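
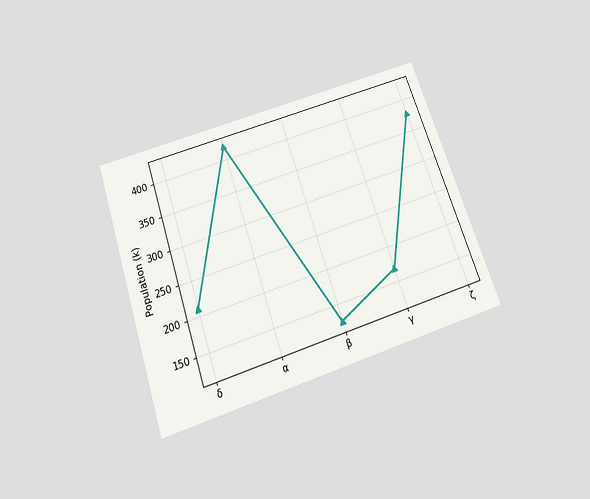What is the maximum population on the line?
The chart is tilted about 19° counter-clockwise and viewed slightly from below. The highest point is at α, and reading across to the y-axis gives 420k.

420k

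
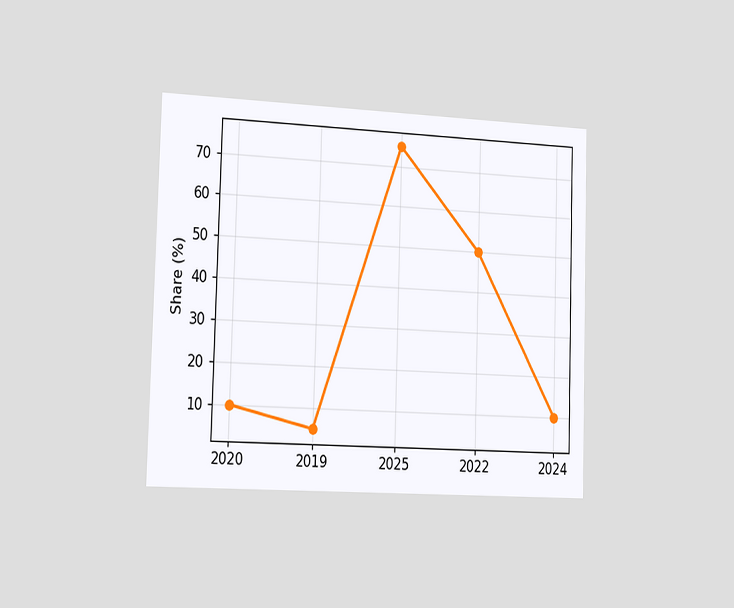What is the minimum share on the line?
5%

The chart is viewed slightly from the left. The lowest point is at 2019, and reading across to the y-axis gives 5%.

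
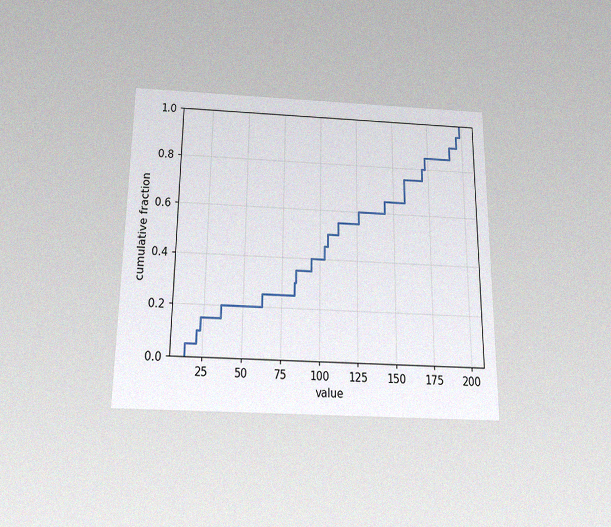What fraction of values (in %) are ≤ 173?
85%

The chart is viewed slightly from below, with some photo noise. At x=173 the ECDF step is at 85%.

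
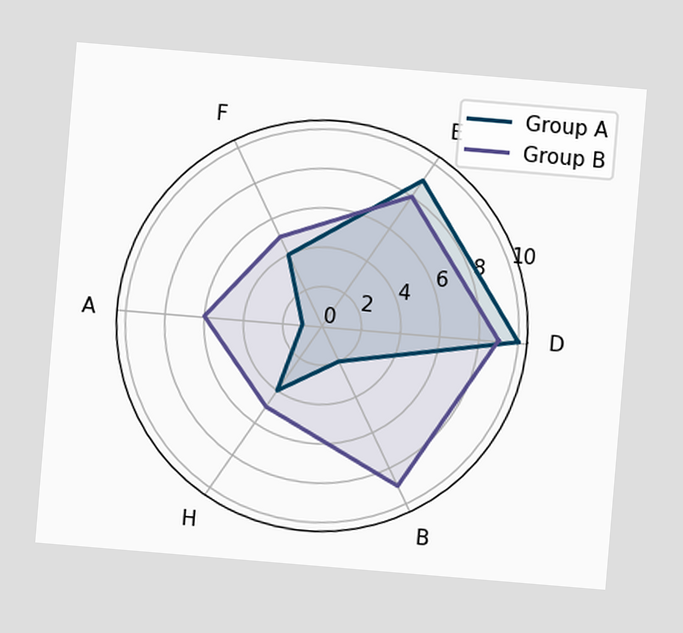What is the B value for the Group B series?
9

The chart is tilted about 5° clockwise. On the B axis, Group B reaches 9.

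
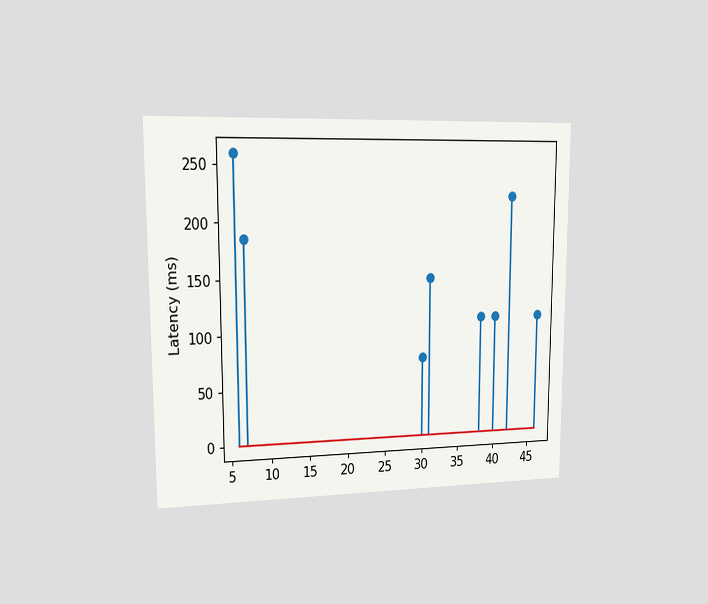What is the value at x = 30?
74ms

The chart is viewed slightly from the left. The stem at x=30 reaches 74ms.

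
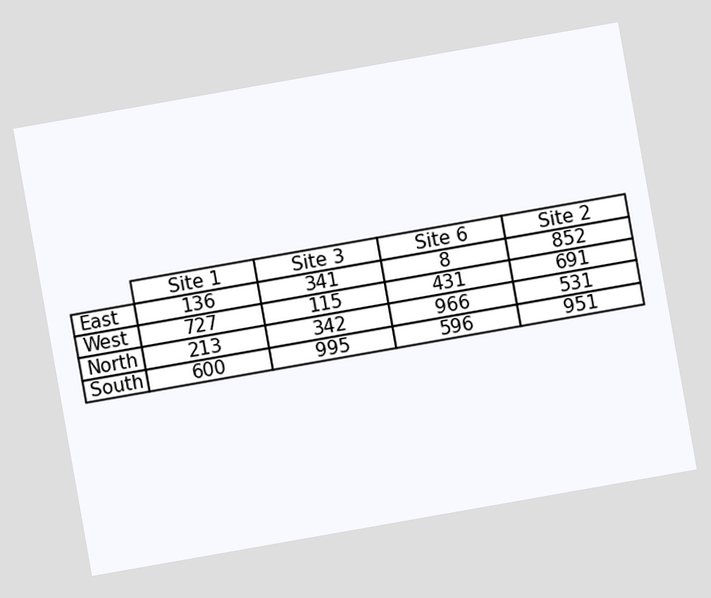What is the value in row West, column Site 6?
431

The chart is tilted about 10° counter-clockwise. The (West, Site 6) cell reads 431.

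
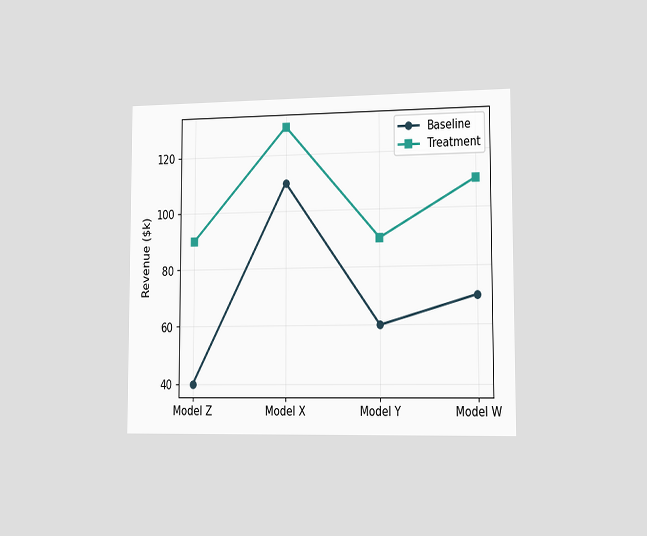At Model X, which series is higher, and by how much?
The chart is viewed slightly from the right. At Model X, Treatment sits above the other line by $20k.

Treatment, by $20k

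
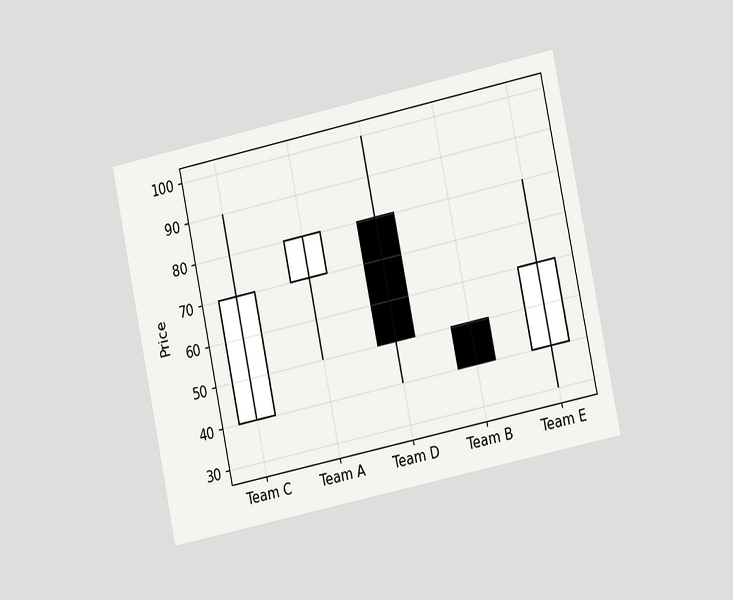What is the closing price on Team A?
The chart is tilted about 12° counter-clockwise and viewed slightly from the right. The Team A candle closes at 80.

80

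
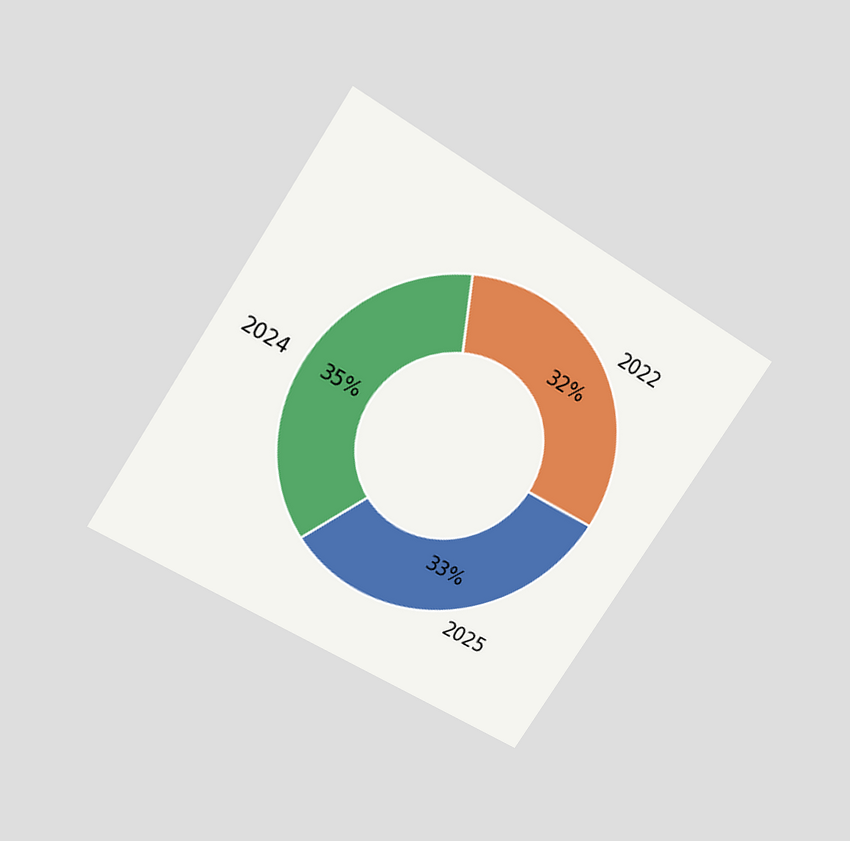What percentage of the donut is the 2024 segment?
35%

The chart is tilted about 33° clockwise and viewed slightly from above. The 2024 segment takes up 35% of the ring.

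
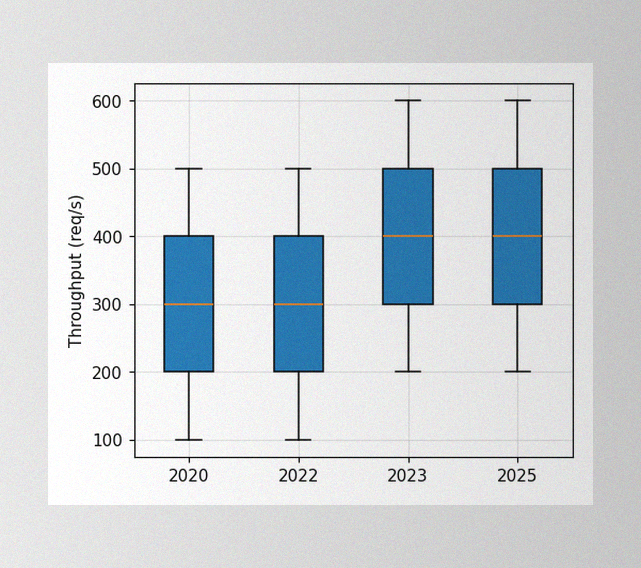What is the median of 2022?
The image has some photo noise and uneven lighting. The median line in the 2022 box sits at 300req/s.

300req/s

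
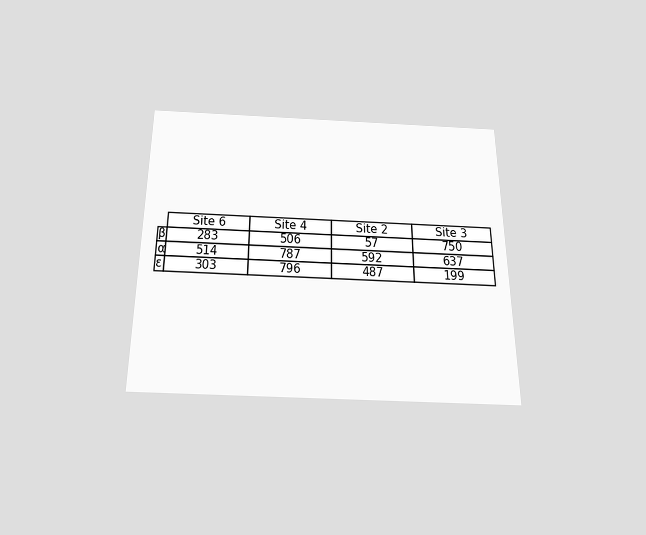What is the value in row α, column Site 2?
The chart is viewed slightly from below. The (α, Site 2) cell reads 592.

592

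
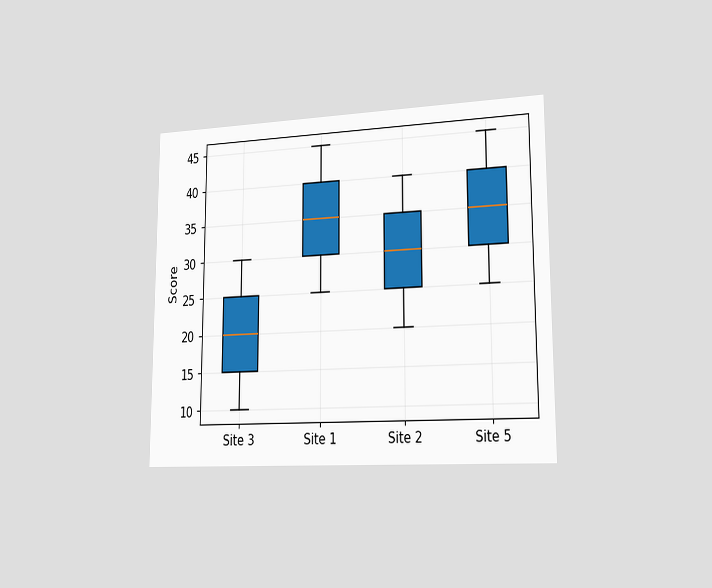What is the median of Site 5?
The chart is viewed slightly from the right. The median line in the Site 5 box sits at 35.

35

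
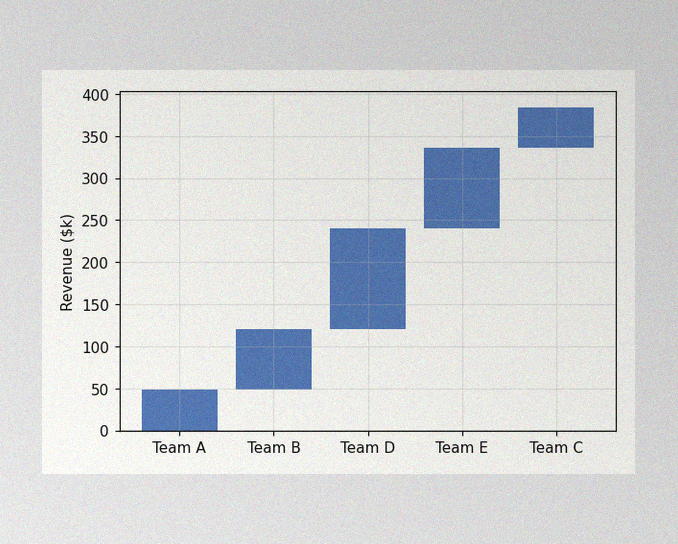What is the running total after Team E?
The image has some photo noise and uneven lighting. After Team E the running total reaches $336k.

$336k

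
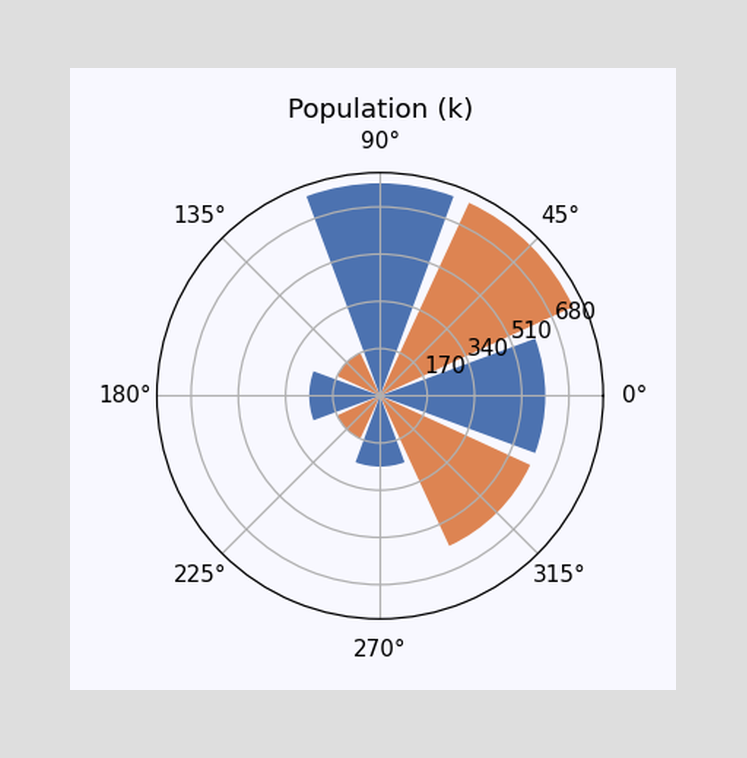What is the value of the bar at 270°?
The bar at 270° reaches 255k on the radial axis.

255k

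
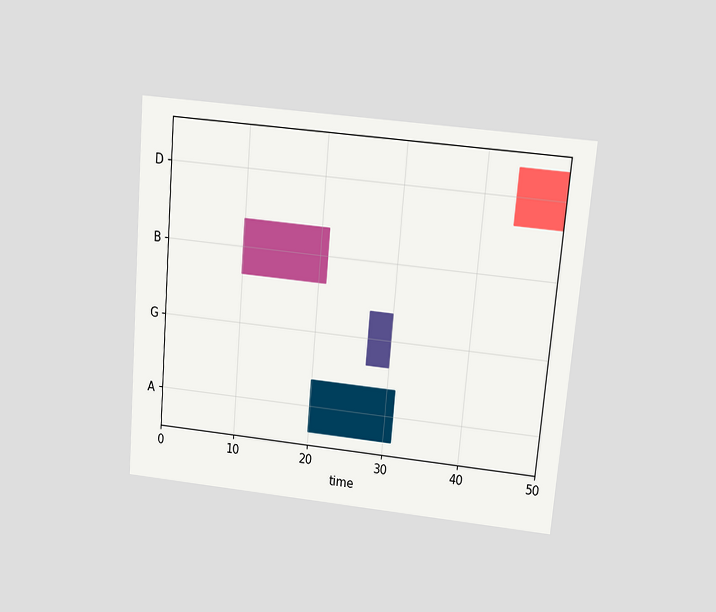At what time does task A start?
The chart is tilted about 5° clockwise and viewed at a slight angle. The A bar begins at t=20.

20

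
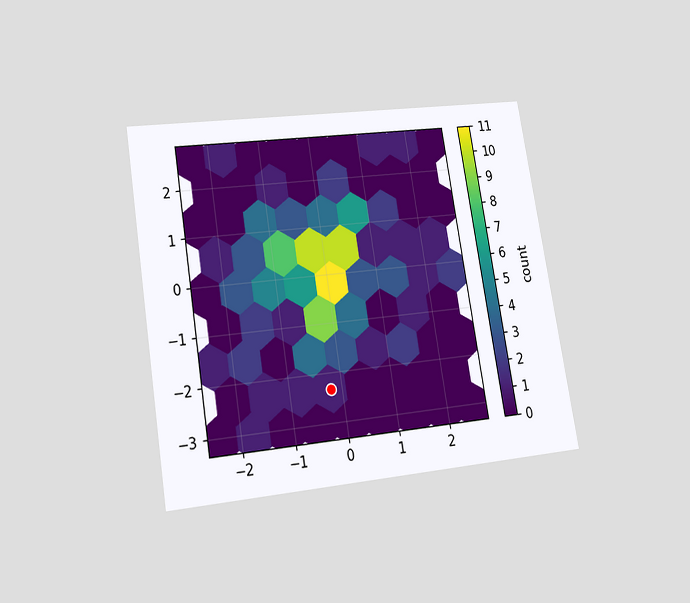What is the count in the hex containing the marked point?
The chart is tilted about 9° counter-clockwise and viewed at a slight angle. The marked hex reads 1 on the colorbar.

1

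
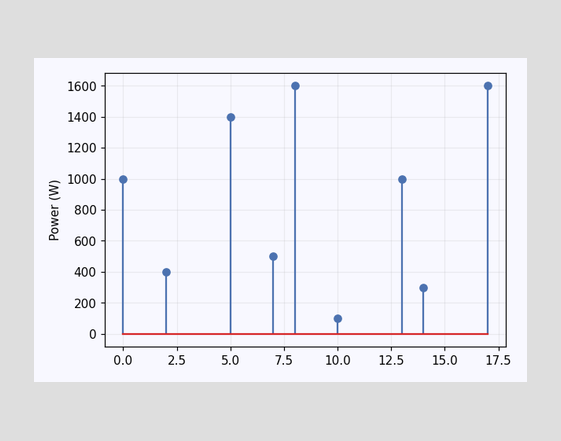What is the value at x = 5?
The stem at x=5 reaches 1400W.

1400W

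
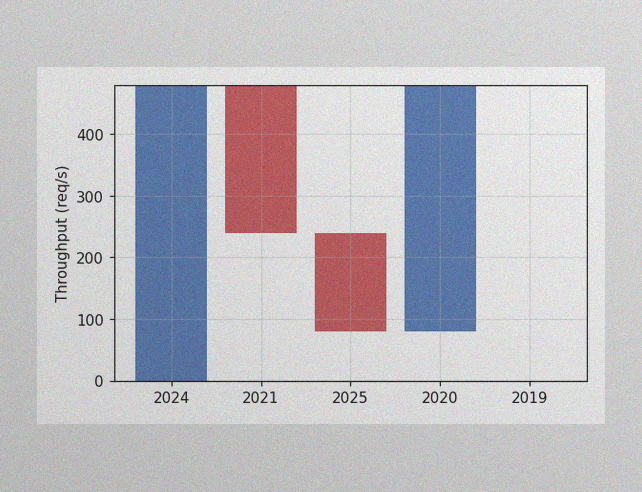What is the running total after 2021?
The image has some photo noise and uneven lighting. After 2021 the running total reaches 240req/s.

240req/s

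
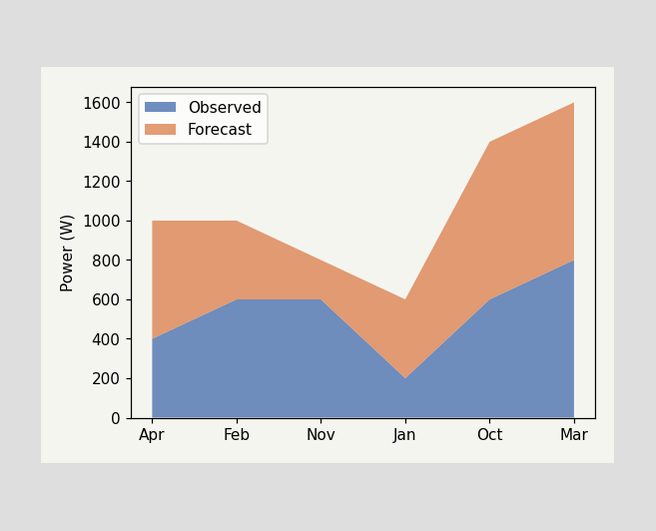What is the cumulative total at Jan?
600W

The stacked total at Jan reaches 600W.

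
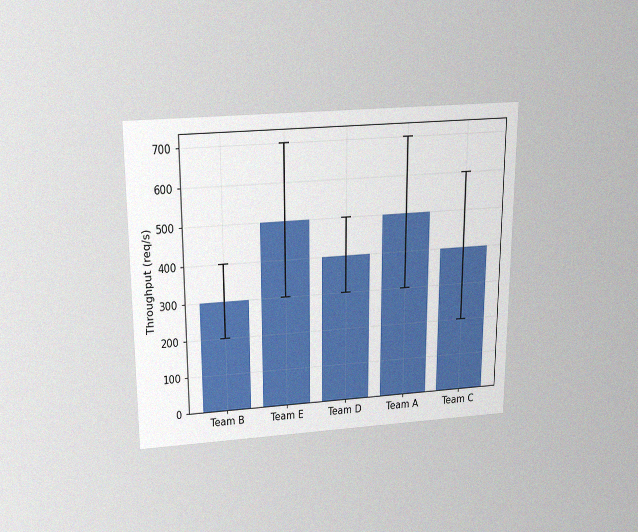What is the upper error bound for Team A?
The chart is viewed slightly from above, with some photo noise. The Team A bar's upper whisker reaches 700req/s.

700req/s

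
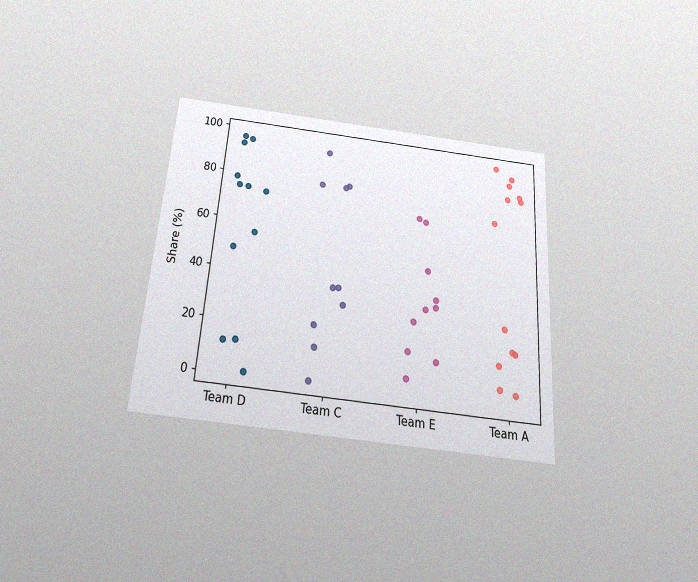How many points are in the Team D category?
12

The chart is tilted about 4° clockwise and viewed slightly from below, with some photo noise. Counting the markers in the Team D column gives 12.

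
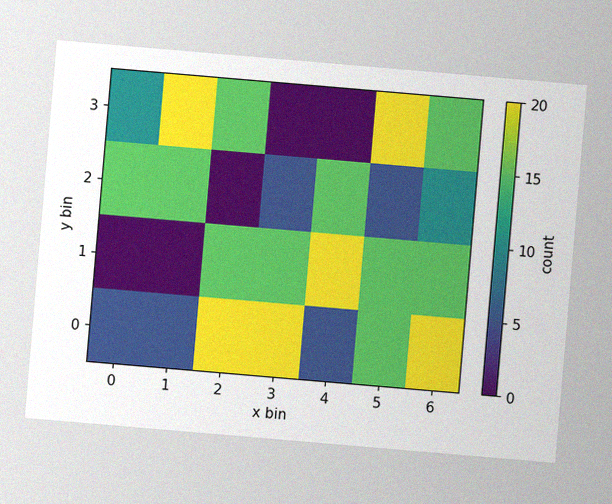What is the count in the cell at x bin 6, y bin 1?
The chart is tilted about 5° clockwise, with some photo noise. Matching the cell (6, 1) against the colorbar gives 15.

15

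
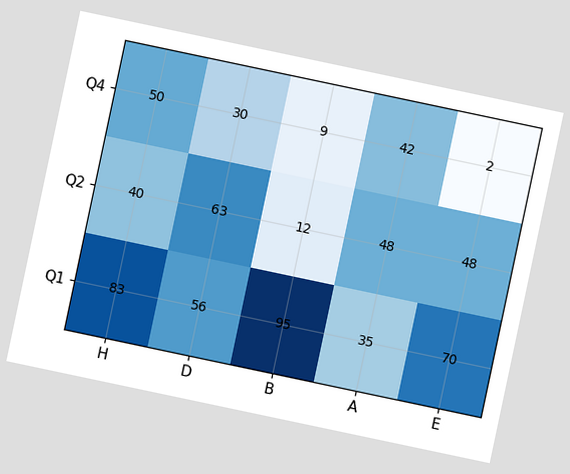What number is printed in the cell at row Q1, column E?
The chart is tilted about 12° clockwise. The (Q1, E) cell reads 70.

70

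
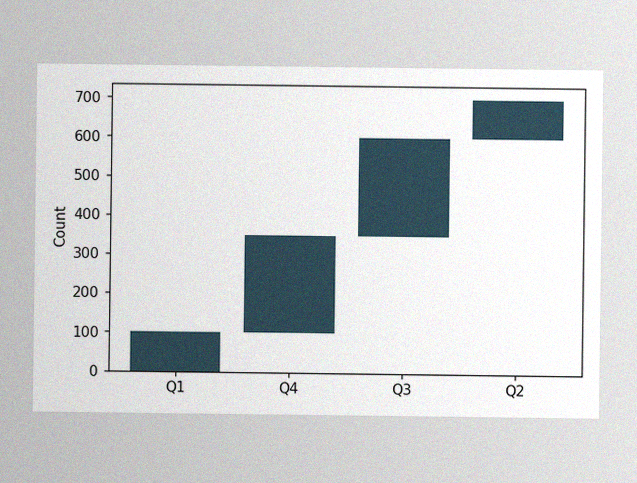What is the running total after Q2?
700

The image has some photo noise and uneven lighting. After Q2 the running total reaches 700.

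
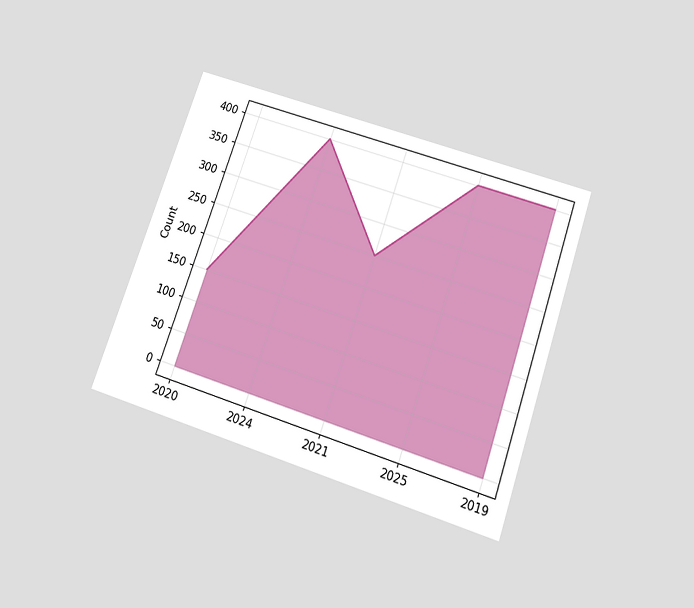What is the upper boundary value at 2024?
400

The chart is tilted about 19° clockwise and viewed slightly from below. At 2024 the upper boundary is at 400.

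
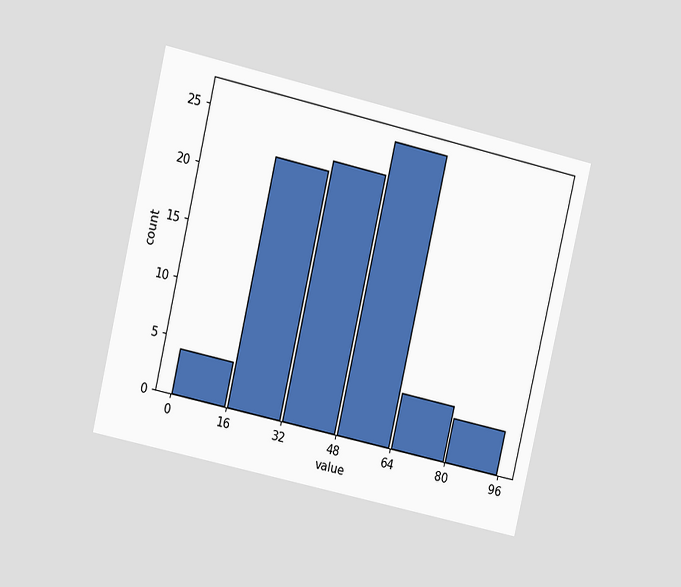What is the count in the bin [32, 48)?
23

The chart is tilted about 13° clockwise and viewed at a slight angle. The [32, 48) bin has height 23.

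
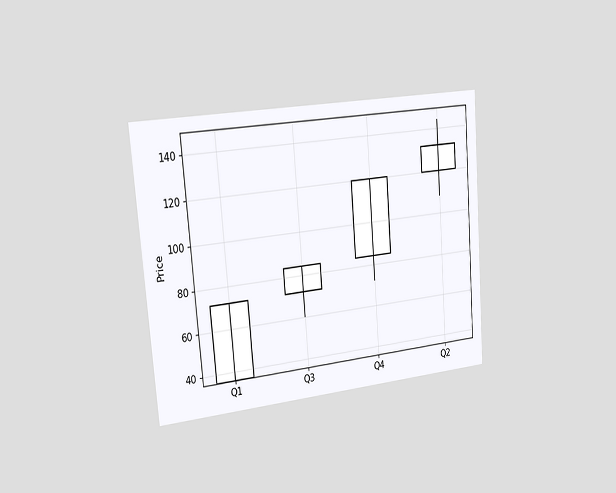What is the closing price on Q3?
84

The chart is tilted about 5° counter-clockwise and viewed slightly from the left. The Q3 candle closes at 84.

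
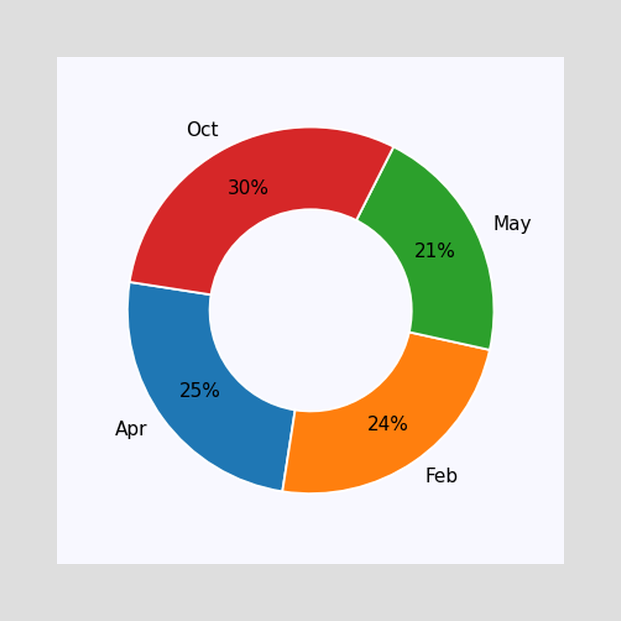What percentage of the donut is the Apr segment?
25%

The Apr segment takes up 25% of the ring.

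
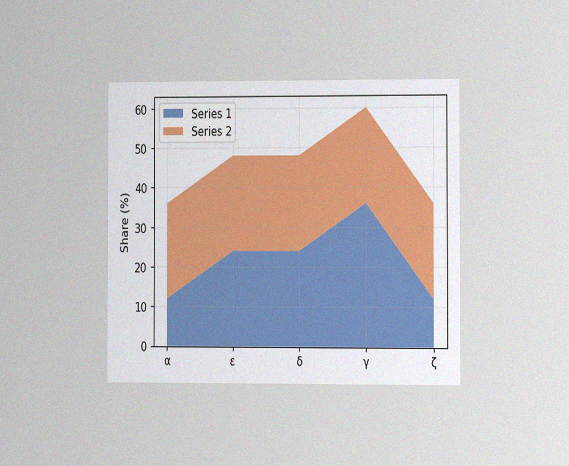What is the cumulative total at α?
36%

The chart is viewed at a slight angle, with some photo noise. The stacked total at α reaches 36%.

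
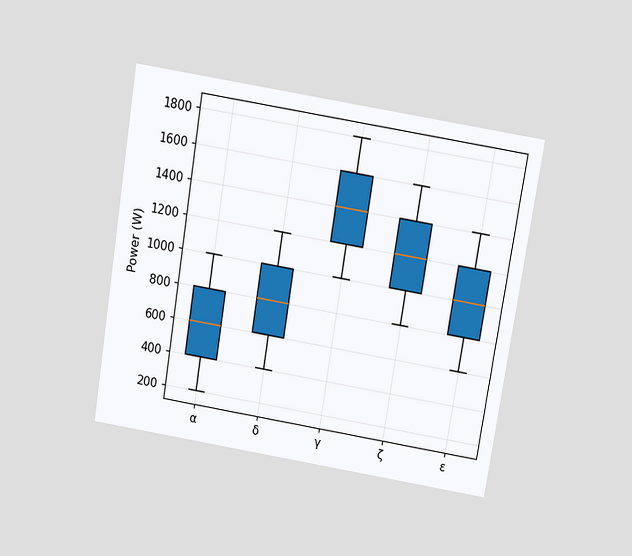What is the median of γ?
The chart is tilted about 9° clockwise and viewed slightly from above. The median line in the γ box sits at 1400W.

1400W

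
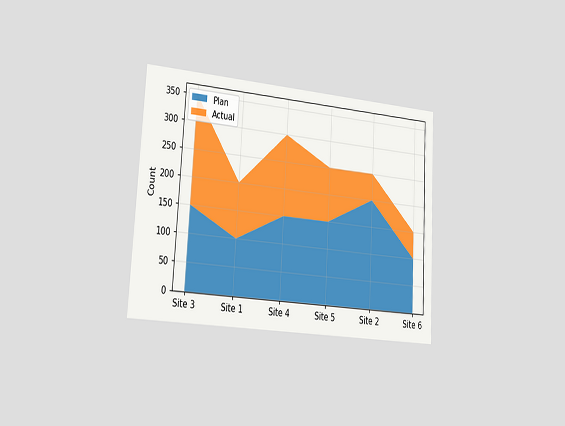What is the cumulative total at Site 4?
The chart is tilted about 3° clockwise and viewed slightly from the left. The stacked total at Site 4 reaches 300.

300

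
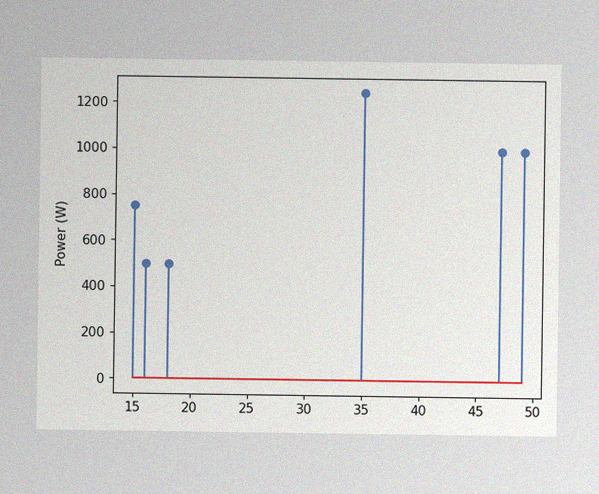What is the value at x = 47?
The image has some photo noise and uneven lighting. The stem at x=47 reaches 1000W.

1000W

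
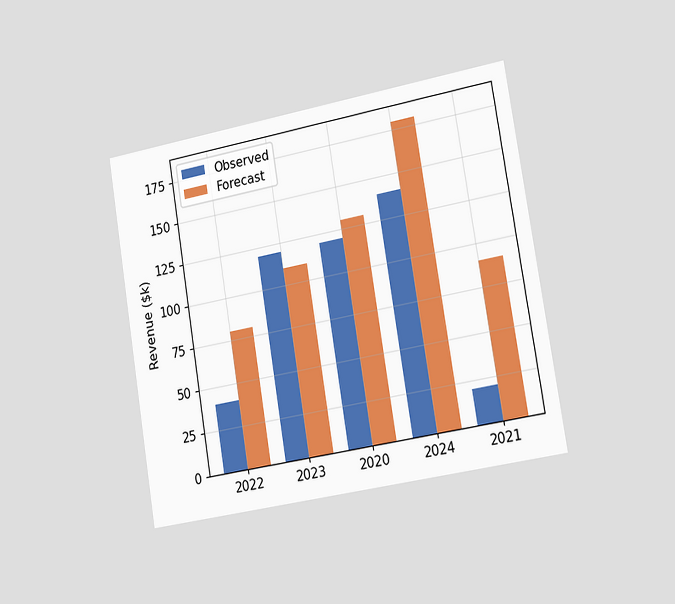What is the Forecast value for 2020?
$130k

The chart is tilted about 9° counter-clockwise and viewed slightly from the right. The Forecast bar at 2020 reaches $130k on the y-axis.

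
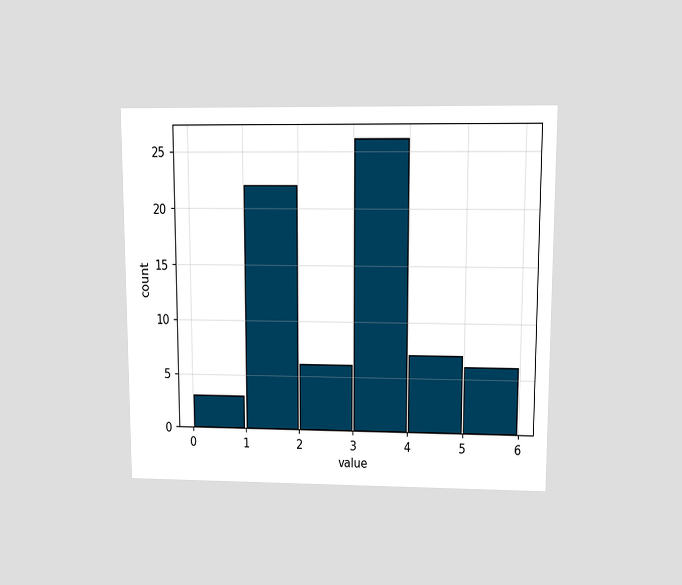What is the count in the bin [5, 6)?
The chart is viewed at a slight angle. The [5, 6) bin has height 6.

6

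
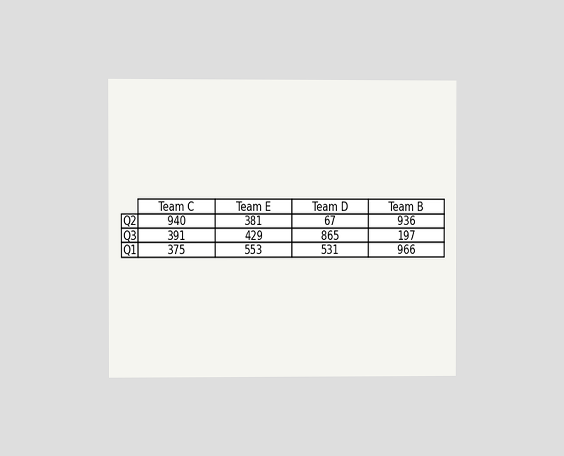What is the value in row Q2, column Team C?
The chart is viewed at a slight angle. The (Q2, Team C) cell reads 940.

940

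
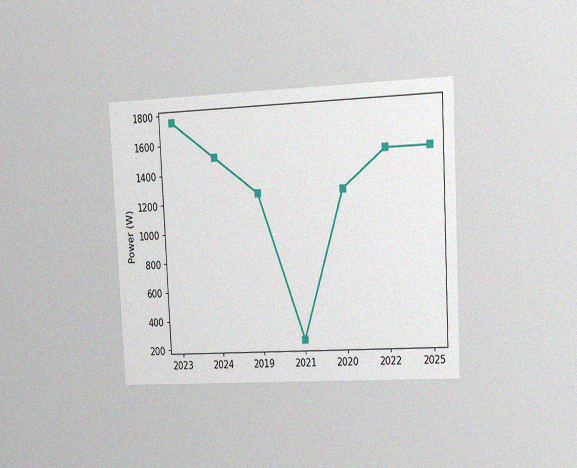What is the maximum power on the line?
The chart is tilted about 3° counter-clockwise and viewed slightly from the right, with some photo noise. The highest point is at 2023, and reading across to the y-axis gives 1750W.

1750W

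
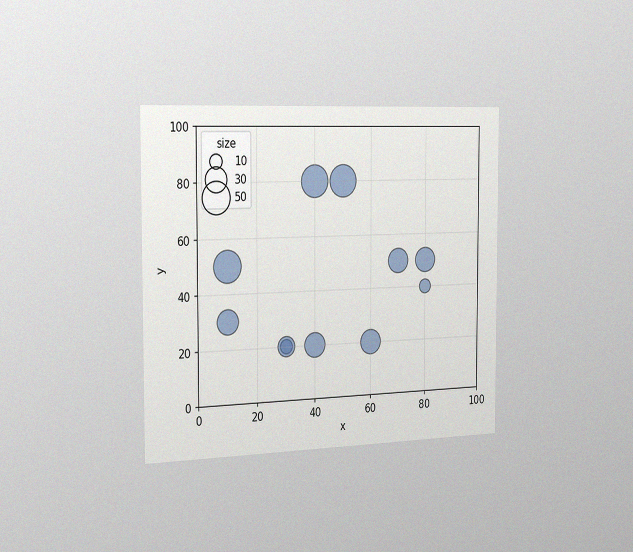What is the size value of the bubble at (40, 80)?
50

The chart is viewed slightly from the left, with some photo noise. Matching the bubble at (40, 80) against the size legend gives 50.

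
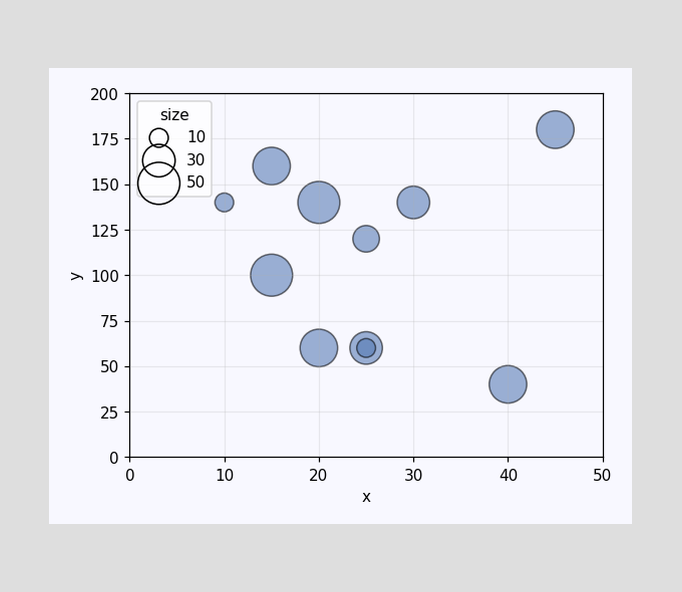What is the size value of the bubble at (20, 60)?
Matching the bubble at (20, 60) against the size legend gives 40.

40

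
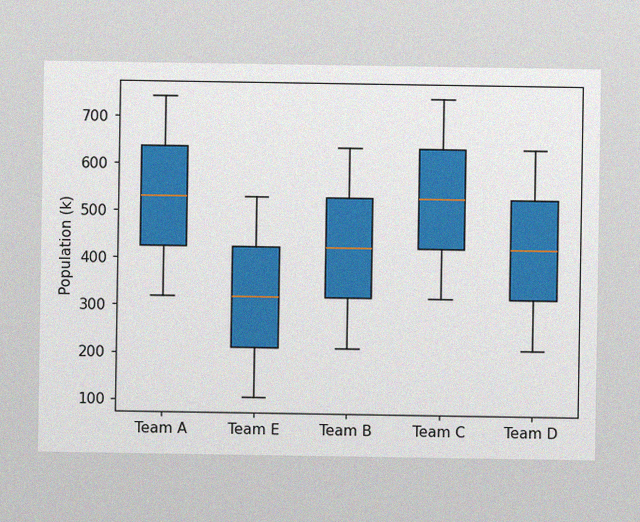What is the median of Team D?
424k

The image has some photo noise and uneven lighting. The median line in the Team D box sits at 424k.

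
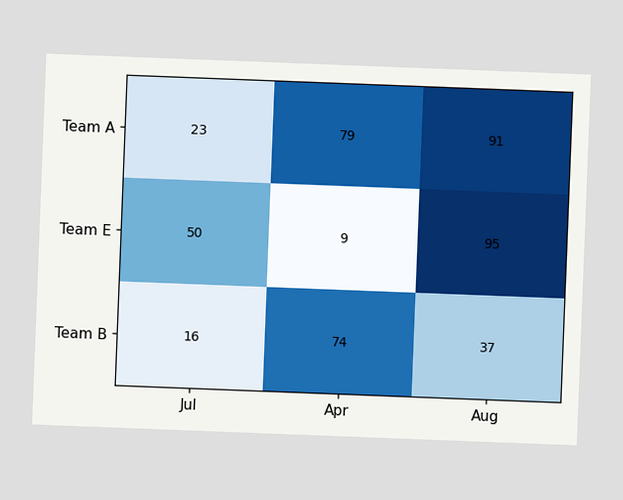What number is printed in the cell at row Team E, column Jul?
50

The chart is tilted about 2° clockwise. The (Team E, Jul) cell reads 50.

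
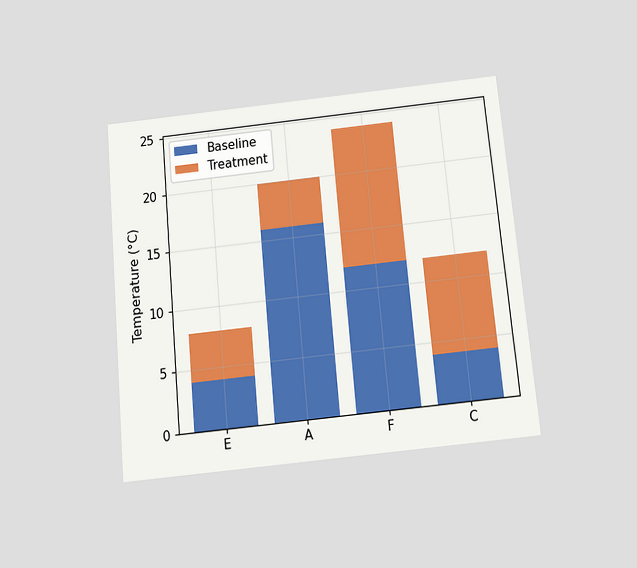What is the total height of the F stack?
The chart is tilted about 5° counter-clockwise and viewed slightly from below. The F stack's top reaches 24°C on the y-axis.

24°C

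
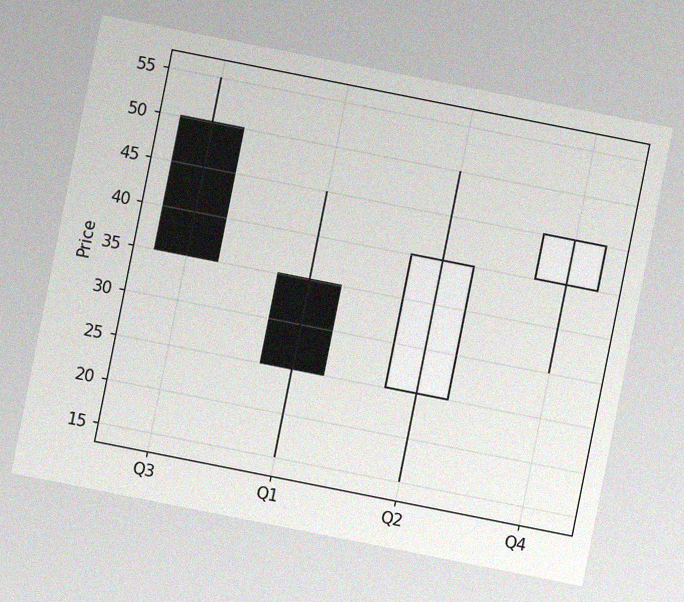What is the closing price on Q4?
The chart is tilted about 11° clockwise, with some photo noise. The Q4 candle closes at 45.

45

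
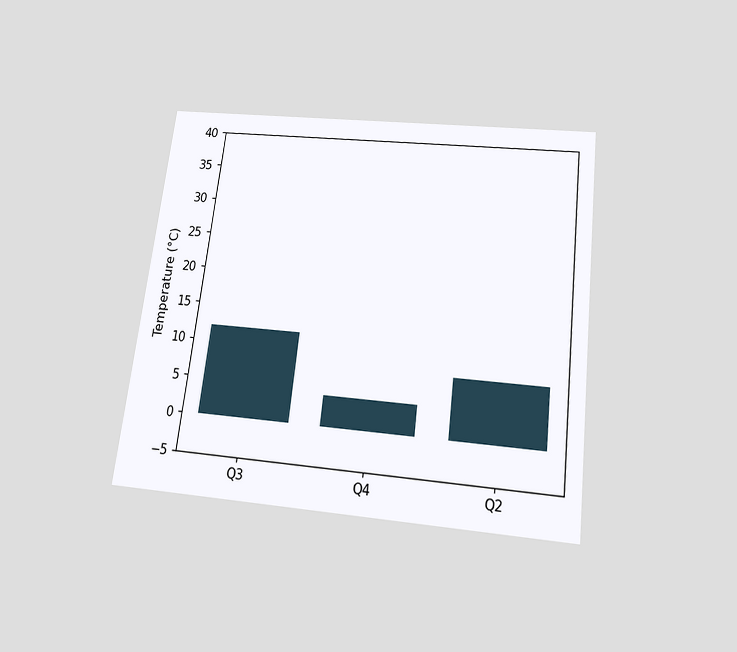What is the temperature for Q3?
The chart is tilted about 7° clockwise and viewed slightly from below. Reading along the chart's y-axis, the Q3 bar reaches 12°C.

12°C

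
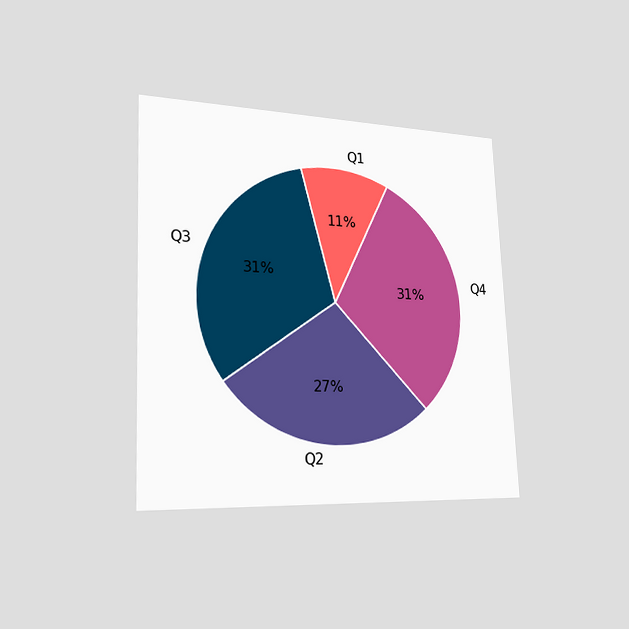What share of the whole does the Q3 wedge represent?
31%

The chart is tilted about 2° counter-clockwise and viewed slightly from the left. The Q3 slice takes up 31% of the pie.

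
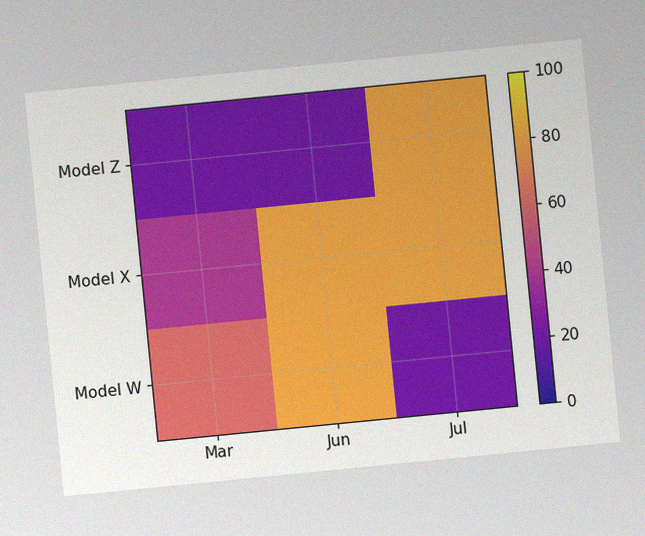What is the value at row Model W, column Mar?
The chart is tilted about 6° counter-clockwise, with some photo noise. Matching cell (Model W, Mar) against the colorbar gives 60.

60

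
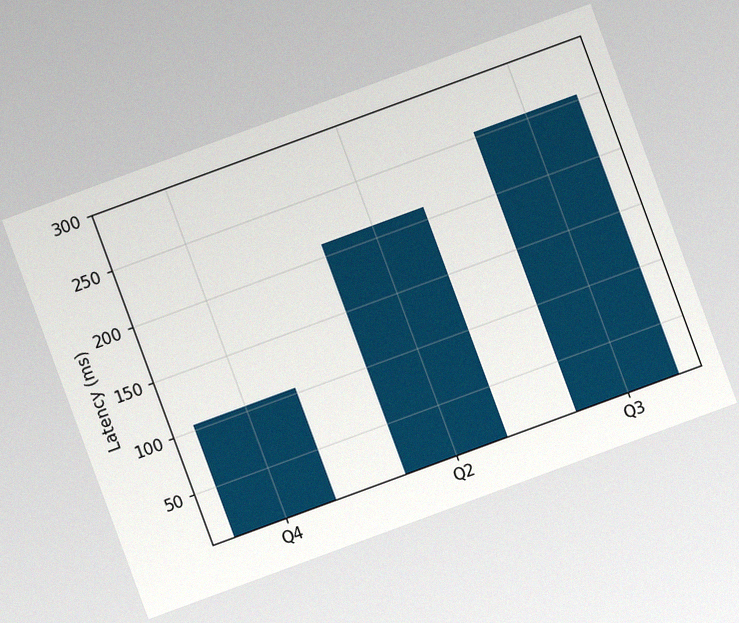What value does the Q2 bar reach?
The chart is tilted about 20° counter-clockwise, with some photo noise. Reading along the chart's y-axis, the Q2 bar reaches 210ms.

210ms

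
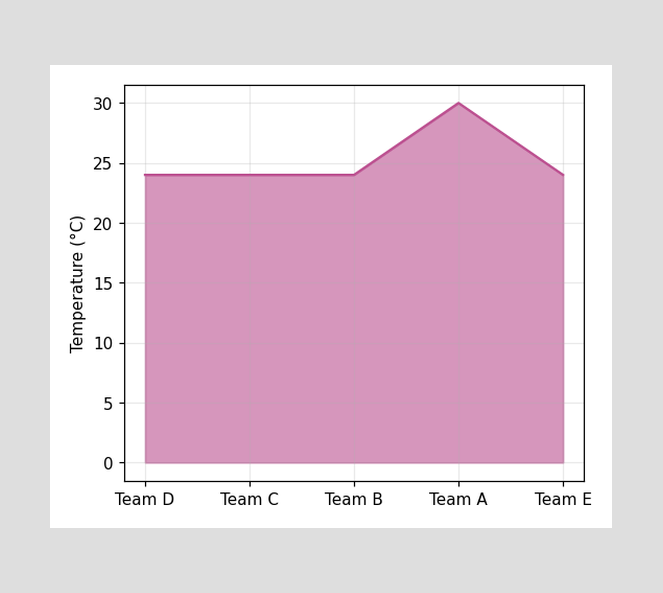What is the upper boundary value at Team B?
At Team B the upper boundary is at 24°C.

24°C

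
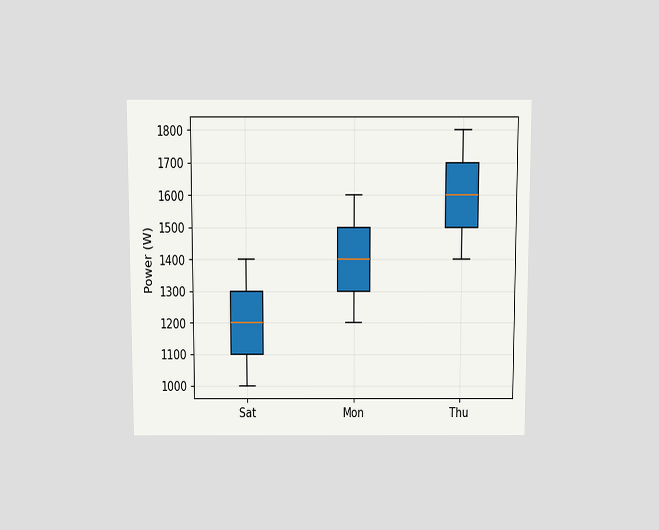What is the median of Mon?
The chart is viewed slightly from above. The median line in the Mon box sits at 1400W.

1400W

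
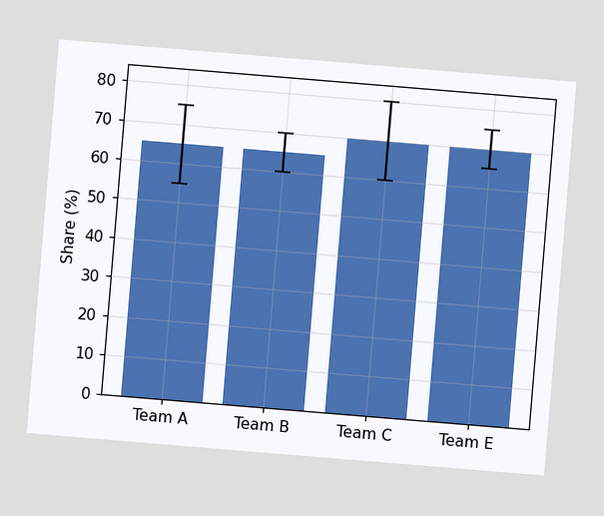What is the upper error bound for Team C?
The chart is tilted about 5° clockwise. The Team C bar's upper whisker reaches 80%.

80%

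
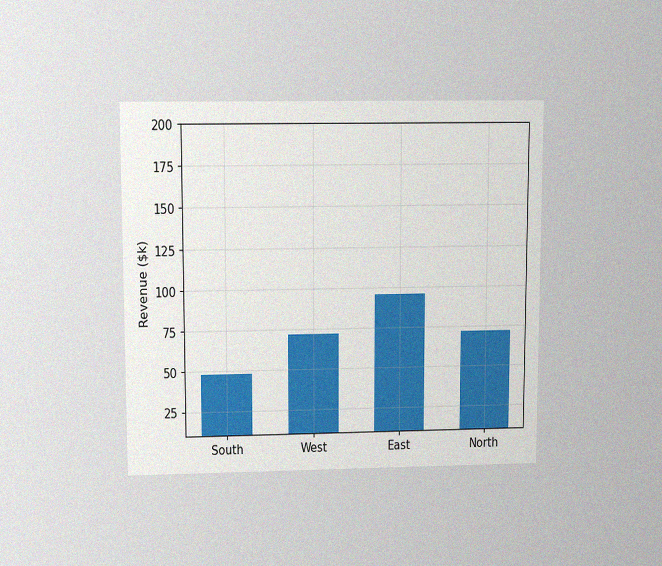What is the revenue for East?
$96k

The chart is viewed slightly from above, with some photo noise. Reading along the chart's y-axis, the East bar reaches $96k.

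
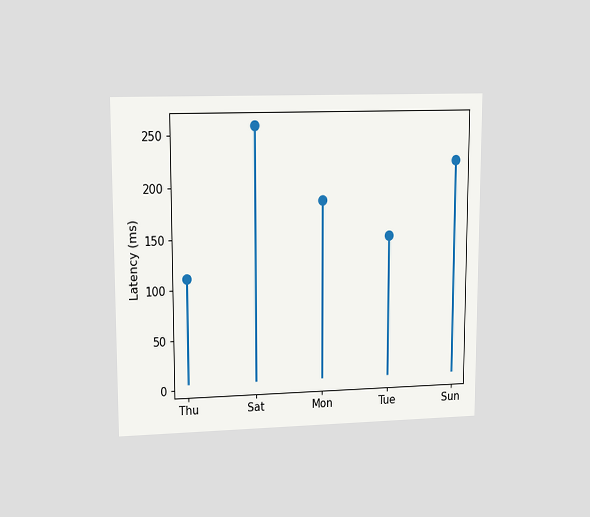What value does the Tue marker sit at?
The chart is viewed at a slight angle. The Tue marker sits at 148ms.

148ms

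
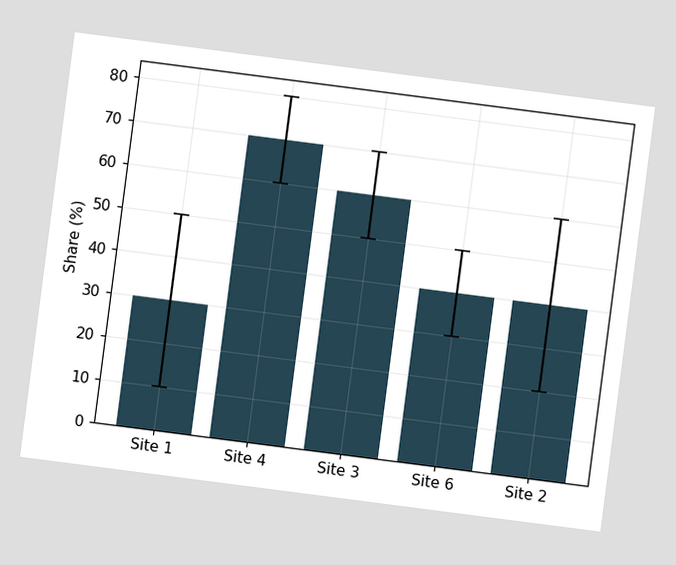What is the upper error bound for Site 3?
The chart is tilted about 7° clockwise. The Site 3 bar's upper whisker reaches 70%.

70%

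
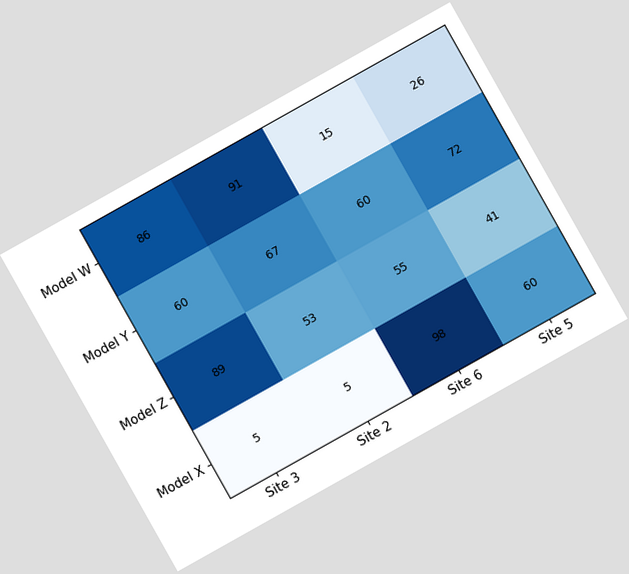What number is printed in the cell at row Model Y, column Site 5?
The chart is tilted about 29° counter-clockwise. The (Model Y, Site 5) cell reads 72.

72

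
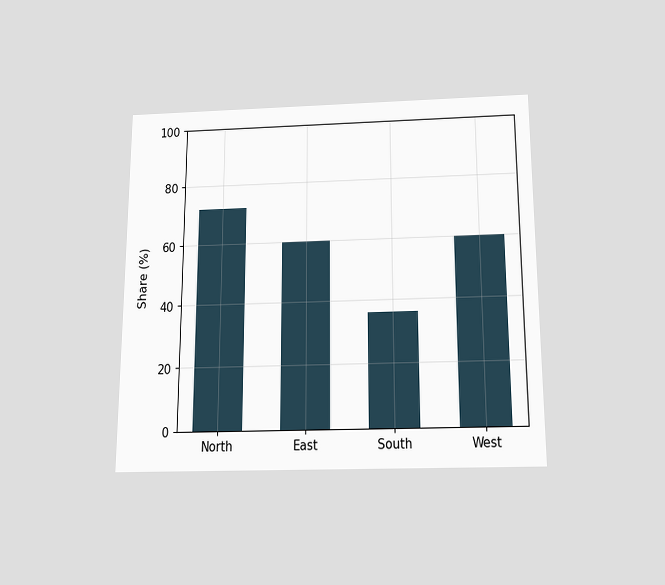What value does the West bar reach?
60%

The chart is viewed slightly from below. Reading along the chart's y-axis, the West bar reaches 60%.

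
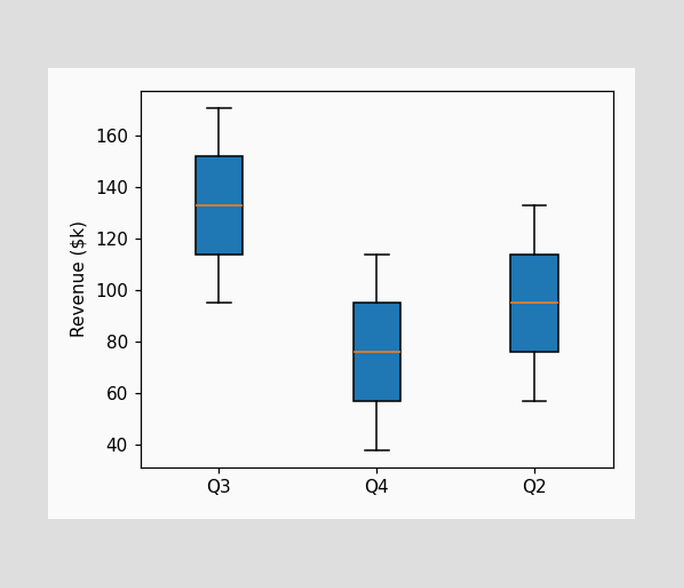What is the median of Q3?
$133k

The median line in the Q3 box sits at $133k.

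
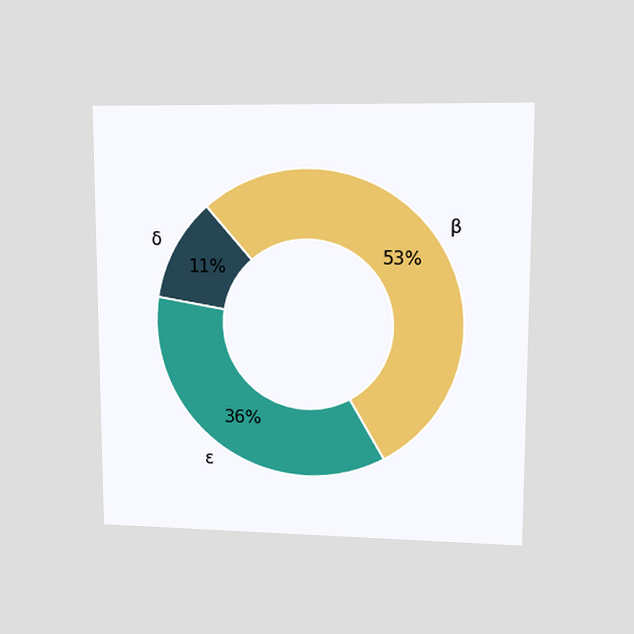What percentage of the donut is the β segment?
The chart is viewed at a slight angle. The β segment takes up 53% of the ring.

53%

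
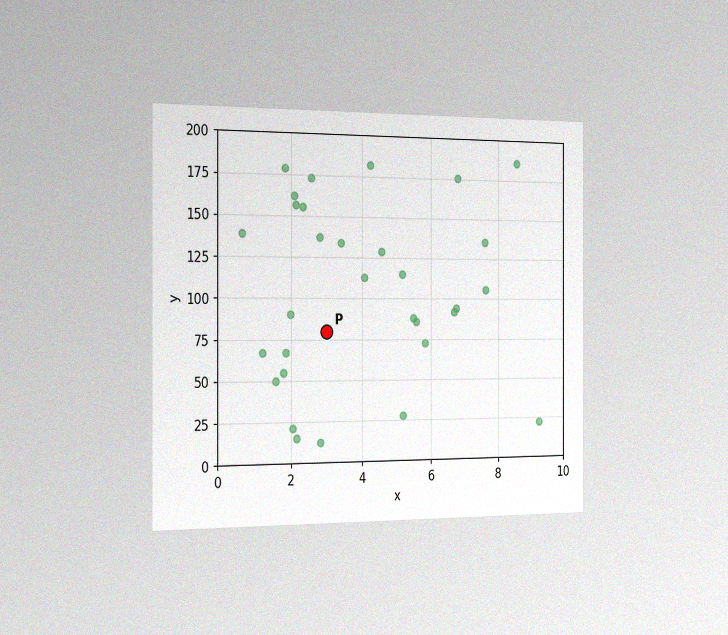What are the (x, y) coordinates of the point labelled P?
The chart is viewed slightly from the left, with some photo noise. Following the gridlines from P to each axis, P sits at (3, 80).

(3, 80)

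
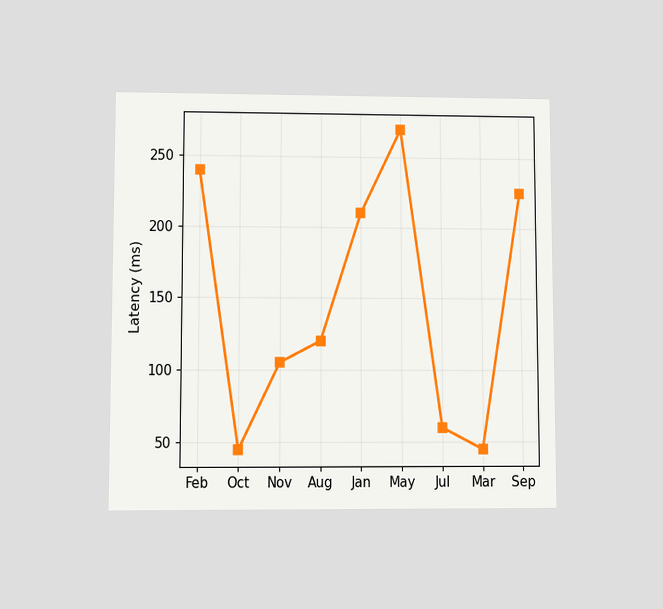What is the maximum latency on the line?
The chart is viewed at a slight angle. The highest point is at May, and reading across to the y-axis gives 270ms.

270ms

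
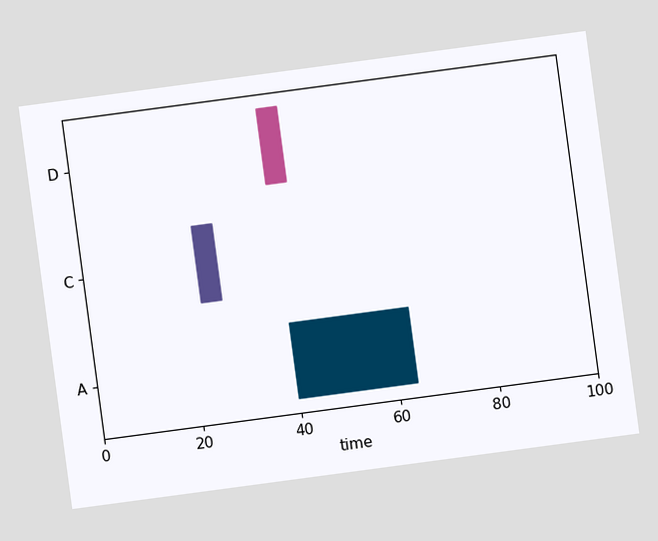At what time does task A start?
40

The chart is tilted about 8° counter-clockwise. The A bar begins at t=40.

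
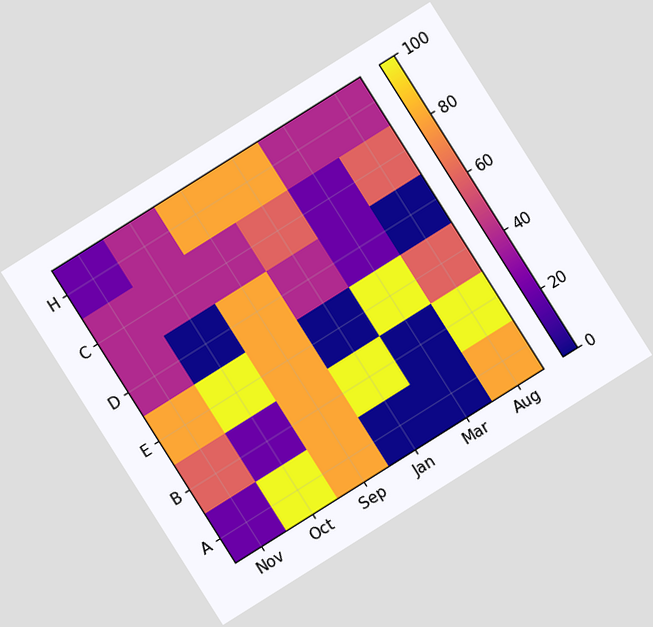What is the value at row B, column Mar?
0

The chart is tilted about 32° counter-clockwise. Matching cell (B, Mar) against the colorbar gives 0.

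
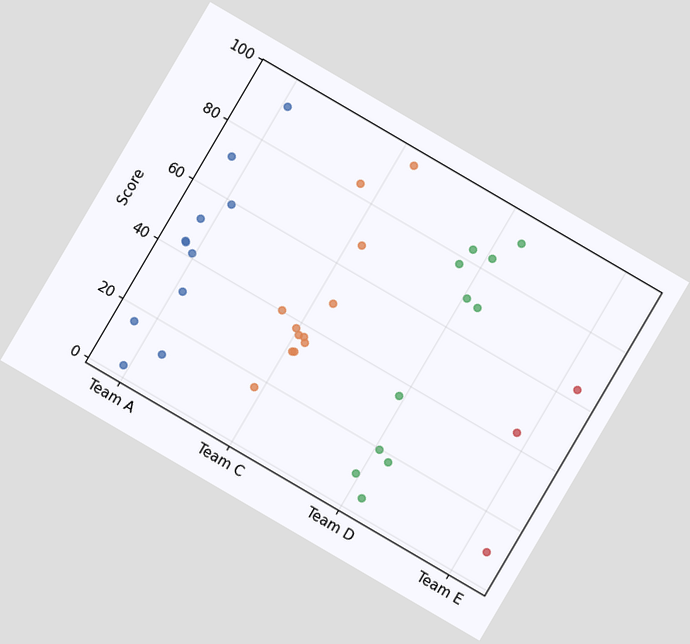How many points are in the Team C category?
The chart is tilted about 30° clockwise. Counting the markers in the Team C column gives 12.

12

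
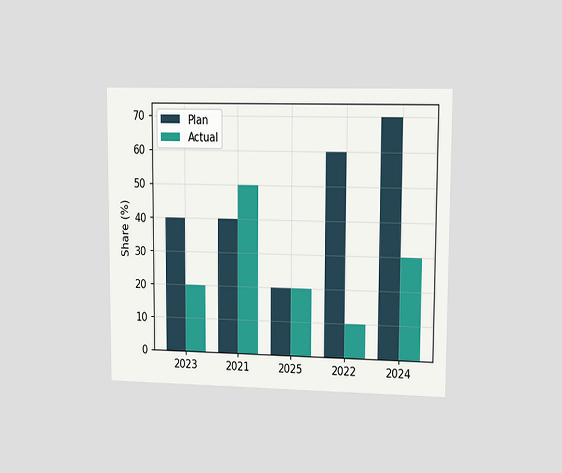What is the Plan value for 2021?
The chart is viewed slightly from the right. The Plan bar at 2021 reaches 40% on the y-axis.

40%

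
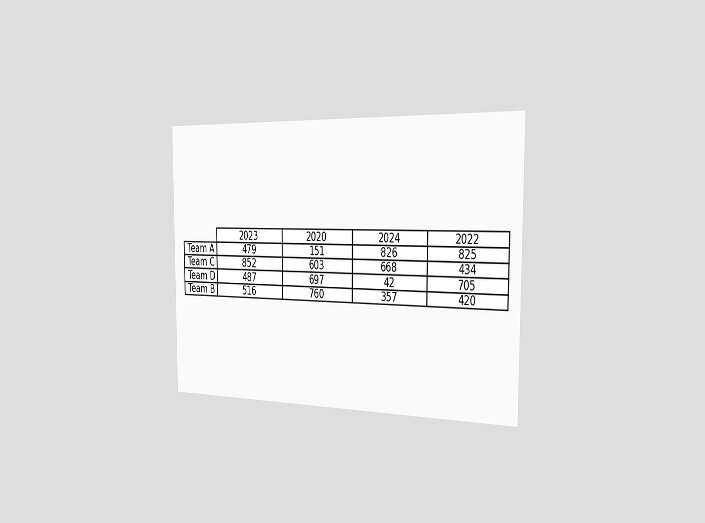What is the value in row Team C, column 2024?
668

The chart is viewed slightly from the right. The (Team C, 2024) cell reads 668.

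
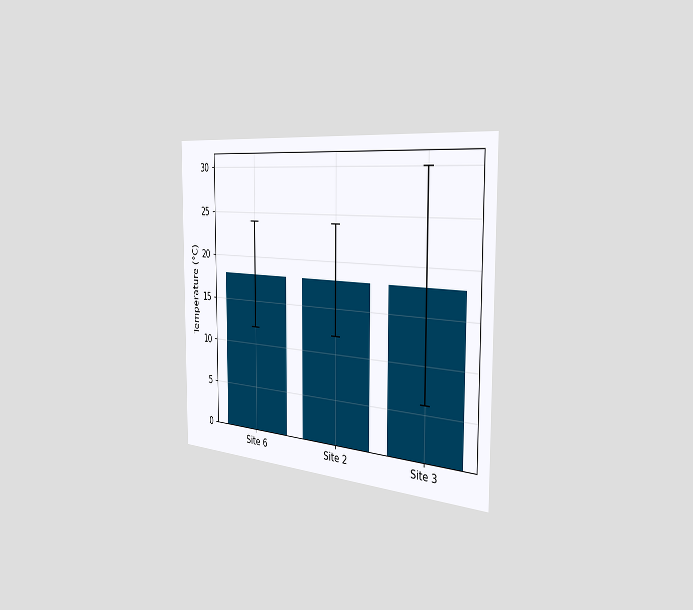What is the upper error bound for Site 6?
24°C

The chart is viewed slightly from the right. The Site 6 bar's upper whisker reaches 24°C.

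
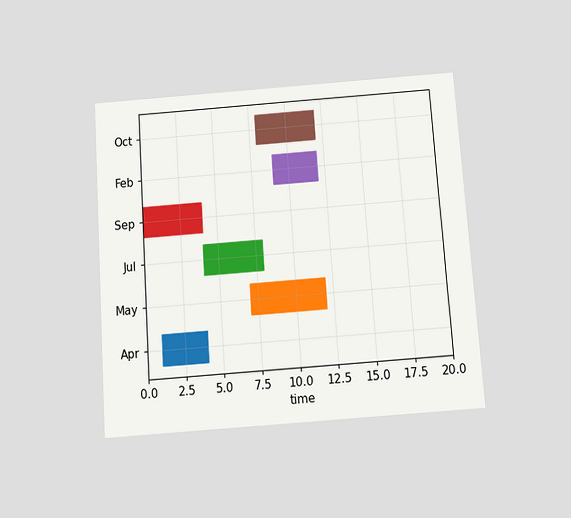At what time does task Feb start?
9

The chart is tilted about 4° counter-clockwise and viewed slightly from below. The Feb bar begins at t=9.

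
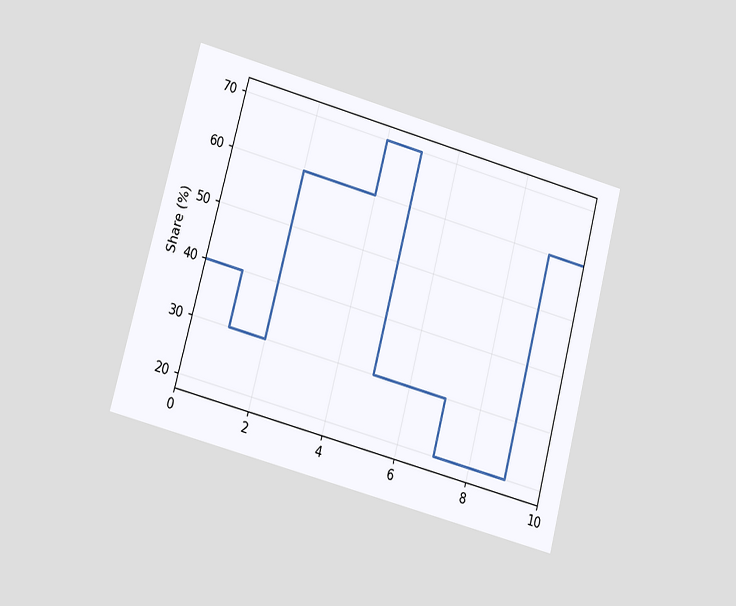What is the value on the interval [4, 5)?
The chart is tilted about 15° clockwise and viewed at a slight angle. On [4, 5) the step sits at 70%.

70%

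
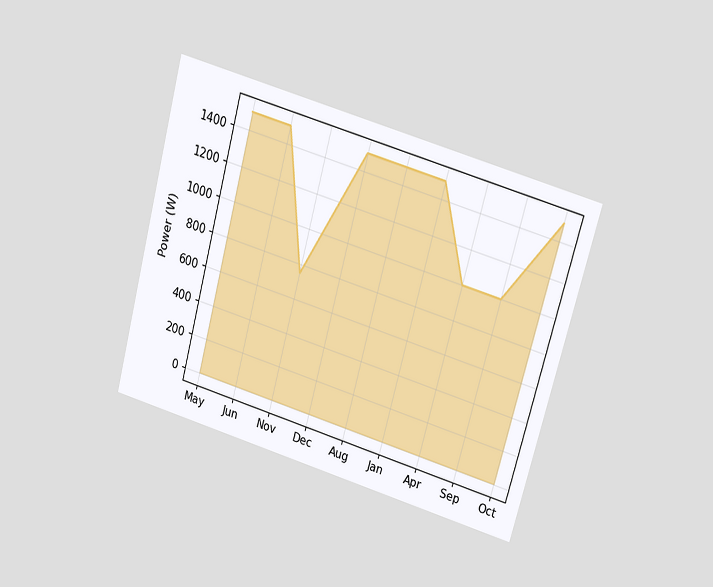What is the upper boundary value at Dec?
1500W

The chart is tilted about 15° clockwise and viewed slightly from above. At Dec the upper boundary is at 1500W.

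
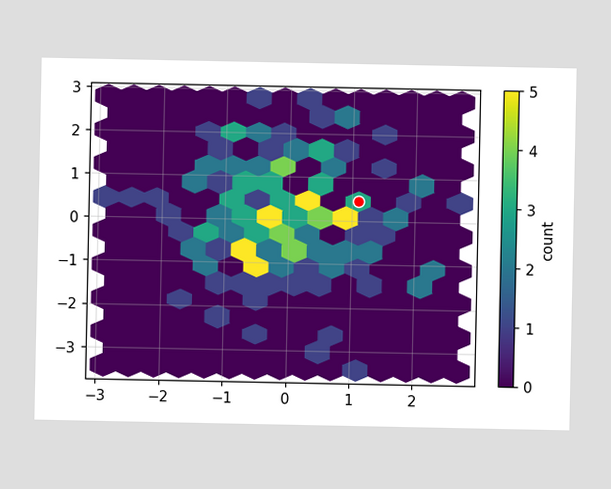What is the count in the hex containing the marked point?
The marked hex reads 3 on the colorbar.

3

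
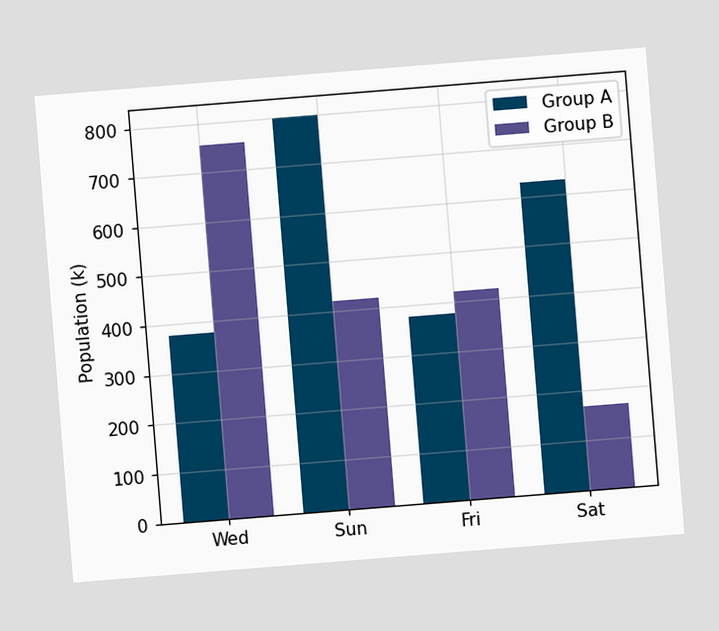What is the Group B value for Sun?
The chart is tilted about 5° counter-clockwise. The Group B bar at Sun reaches 420k on the y-axis.

420k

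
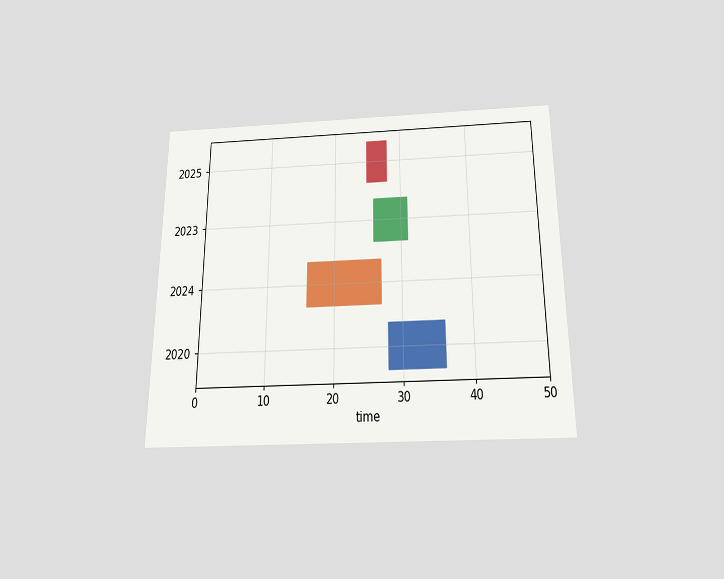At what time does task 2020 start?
28

The chart is viewed slightly from below. The 2020 bar begins at t=28.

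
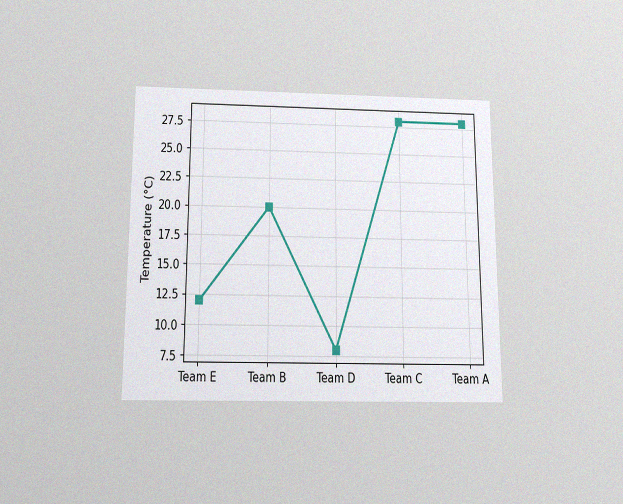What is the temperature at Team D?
8°C

The chart is viewed slightly from below, with some photo noise. At Team D, the line is at 8°C.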